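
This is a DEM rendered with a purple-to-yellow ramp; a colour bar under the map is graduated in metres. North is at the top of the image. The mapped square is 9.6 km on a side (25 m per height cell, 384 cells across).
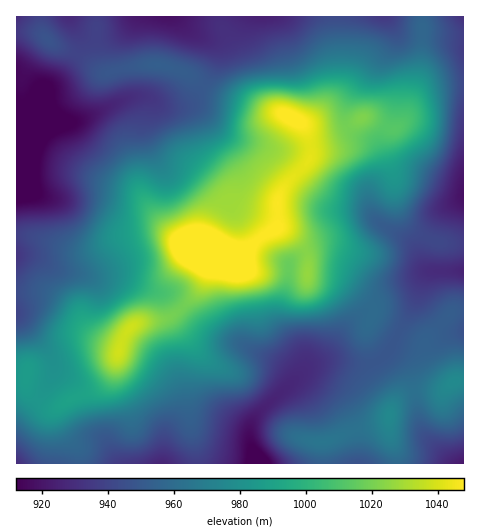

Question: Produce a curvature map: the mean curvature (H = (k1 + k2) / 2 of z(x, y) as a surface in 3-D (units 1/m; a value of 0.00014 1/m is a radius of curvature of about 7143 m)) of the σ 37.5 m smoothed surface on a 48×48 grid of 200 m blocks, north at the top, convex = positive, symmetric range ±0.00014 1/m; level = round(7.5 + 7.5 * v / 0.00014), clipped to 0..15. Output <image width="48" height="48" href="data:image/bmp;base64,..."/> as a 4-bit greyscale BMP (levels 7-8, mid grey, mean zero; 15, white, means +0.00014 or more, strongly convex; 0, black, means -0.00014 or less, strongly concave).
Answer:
<image width="48" height="48" href="data:image/bmp;base64,Qk32BAAAAAAAAHYAAAAoAAAAMAAAADAAAAABAAQAAAAAAIAEAAATCwAAEwsAABAAAAAAAAAAAAAAABEREQAiIiIAMzMzAERERABVVVUAZmZmAHd3dwCIiIgAmZmZAKqqqgC7u7sAzMzMAN3d3QDu7u4A////AFiYd5uWVFVTRomYm4EBNFZ2VERXq7qGZ2iYeKuWV5l0WKqXiVAou7zLl2Z73JdlZ3iHdndlasyEabuXhzF+//7dypiM6lM1iWiqhTMzWct0WbuXdyGf/8qaqpiL2TJYunrOyFMzRplkWKqGdzFr3JZXmYed6SOMyqq83Jh2VWdmZ5l1VlIleHZniHeu+TStuMp4vcy7l2Z3d4hkRnQSRmZ3h2eM6kW8l+pmiqmbynZ3d3hlaKhCNWZ3d2Zpyma8quplZmRJy4Zndnh4rex1RVZniHZXmXes3suGVUNb/ZZWZXib3/2WVmZniYdmeHZ6392WZUWf/7ZERXm83Ll2ZmZVZ3dmZ3ZXre6mVVeu/8YzRYu6h1RFZlVVVndmV4dVe6l2dnib/6UzV5qVMiRnZURWV5l1Z4h1aVRpqIma77dmeIhzEDepYyRnZ7yWVpqXZzNqyph43//KunZ2Mkm4QyNmVpunVoqYdzNXq6hEn//r3YV4ZEeFRVRWRGmqdWiaqVVEa+pBSu6nrbhnZDRTarmHVFabllZ6zIdla+tRJFZTSLuFVTREbP/JdlWLplV5zZmXeJdDQzVkIluVeqqnSP/6mHV5hlZ5rImoVUM1ZVaIUBeWn//9VO/YiXVWVVVmd3mWRERWZlaJhUm63//8Q8+1aIdmVEMzM2d2Z3d3dlQ1nM7/7blkAZ+1V5m7lkRVZlZniJmYd2MU3///2rlAAVy3aKztp1aauoiJmIm6mGRK///+l5yoiGioibu5dVisu8y6qHi8qGWN/97ZQlvu/qiZq5ZDNXiqqsy6qGebqFasqaqEITab3qd4qmEBWId4mZh3ZUWJl2i5Z5hTREV5u4Q1iDAEmnRFaGVDISV3d4u3Rqp2ZmaMyVMkdzA5y3MjVmQzMjV2aL2lJIu5h2ad2VVXmEJr7ZVEVWVnZniHet2DIlnMqGZ724d3dSJa3sl3ZWaJmauoi9x0MzWcuXZozcqFUxBIvLh2VFaJmaqXespkVlVpuohmi924iFI2mYZmQ1aJmYiGaKhmmYZXu5mFVq3rvclmdlaIUmaJqYd3d4Zou6h3mHiGRHvKm9uYl2i5UoZpmHeJmGVYq5mFVEZlRHqoZ4d624raUbZWdUV6uXVGiHdjNphlaKumRnZZ3rvrQcdFVCJHqodVVVVCSt2qzu7HR8yXnN3rQMhWdlQzaJl0RVQyR63///7JRu/Xet3aQLhnmYdTI2dkV2VFZ43//7mrdZ3Jec2pUchWeIqnMSM0aIdWms//+Va9t1aKmbyZcshURXrclkRFaJhmiruXUiarunRYqqyphKdDJIvd26mZmrqFVmUzISZ4ipU0ipu5hGVVV5u7vN3d3cyWREM0Q0Z2Z4ZDWJu5dUWLupiIiazdy5h1VVVWdVZ3dndkRXqXZGjP6od3ZWiphlRFZmZohmeJiImoU2l1Vavvx2eIZEZ3VERXh3d4hmiZmZqoVHqGeLvcdFiqhVZmVWeJmHd3ZWiId3d1Ray5mpm6U2rLhmZmZ4mrqIdmVWeHZmZEWN/ZiA=="/>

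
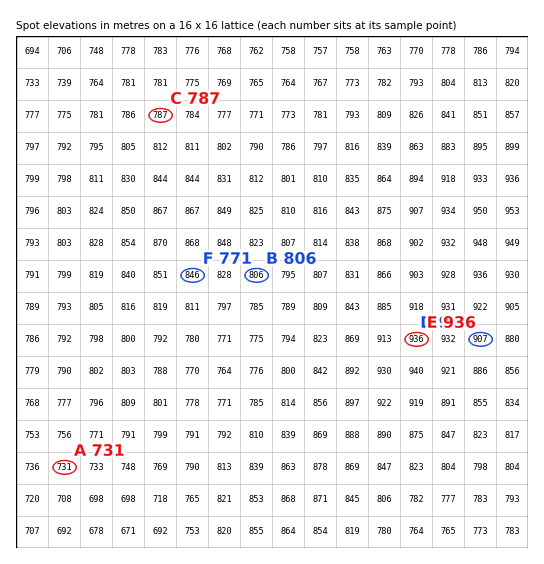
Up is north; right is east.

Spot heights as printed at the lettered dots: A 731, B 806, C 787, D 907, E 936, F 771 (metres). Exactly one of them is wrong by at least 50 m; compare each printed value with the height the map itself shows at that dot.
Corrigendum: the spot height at F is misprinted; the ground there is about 846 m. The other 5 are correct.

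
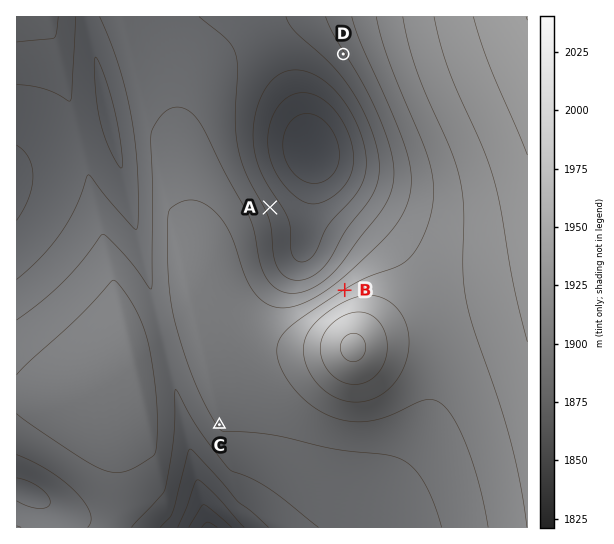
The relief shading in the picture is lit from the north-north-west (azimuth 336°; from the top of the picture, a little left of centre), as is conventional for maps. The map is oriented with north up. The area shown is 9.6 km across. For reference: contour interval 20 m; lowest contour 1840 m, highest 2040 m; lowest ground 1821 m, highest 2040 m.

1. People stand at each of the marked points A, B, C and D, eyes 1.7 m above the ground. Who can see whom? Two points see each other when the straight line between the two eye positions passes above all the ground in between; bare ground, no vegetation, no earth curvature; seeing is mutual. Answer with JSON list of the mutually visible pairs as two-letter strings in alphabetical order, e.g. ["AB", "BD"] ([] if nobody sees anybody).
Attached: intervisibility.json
["AB", "AD", "BD"]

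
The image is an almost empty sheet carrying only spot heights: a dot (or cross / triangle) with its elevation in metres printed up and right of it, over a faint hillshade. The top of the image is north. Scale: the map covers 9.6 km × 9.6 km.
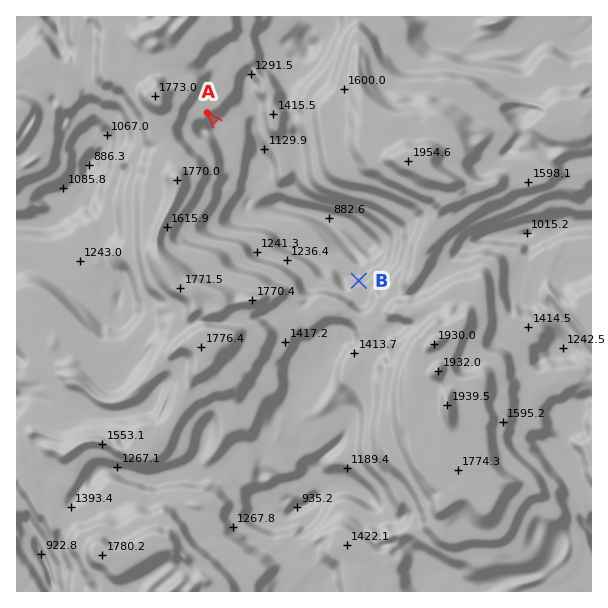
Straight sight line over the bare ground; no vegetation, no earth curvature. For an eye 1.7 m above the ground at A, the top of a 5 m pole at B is visible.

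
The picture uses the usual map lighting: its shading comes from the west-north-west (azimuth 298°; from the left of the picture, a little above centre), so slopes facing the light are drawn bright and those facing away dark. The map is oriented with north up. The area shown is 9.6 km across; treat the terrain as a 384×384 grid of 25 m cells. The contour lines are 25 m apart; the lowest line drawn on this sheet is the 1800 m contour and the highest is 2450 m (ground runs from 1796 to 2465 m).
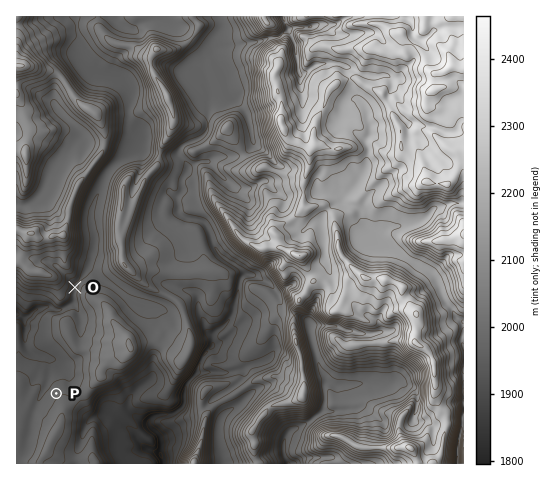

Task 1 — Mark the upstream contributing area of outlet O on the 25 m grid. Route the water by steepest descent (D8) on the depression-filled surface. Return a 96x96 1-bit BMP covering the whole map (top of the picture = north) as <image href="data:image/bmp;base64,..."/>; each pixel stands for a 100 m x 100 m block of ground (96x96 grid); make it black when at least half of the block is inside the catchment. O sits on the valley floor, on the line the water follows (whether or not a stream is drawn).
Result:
<image width="96" height="96" href="data:image/bmp;base64,Qk2+BAAAAAAAAD4AAAAoAAAAYAAAAGAAAAABAAEAAAAAAIAEAAATCwAAEwsAAAIAAAAAAAAA////AAAAAAAAAAAAAAAAAAAAAAAAAAAAAAAAAAAAAAAAAAAAAAAAAAAAAAAAAAAAAAAAAAAAAAAAAAAAAAAAAAAAAAAAAAAAAAAAAAAAAAAAAAAAAAAAAAAAAAAAAAAAAAAAAAAAAAAAAAAAAAAAAAAAAAAAAAAAAAAAAAAAAAAAAAAAAAAAAAAAAAAAAAAAAAAAAAAAAAAAAAAAAAAAAAAAAAAAAAAAAAAAAAAAAAAAAAAAAAAAAAAAAAAAAAAAAAAAAAAAAAAAAAAAAAAAAAAAAAAAAAAAAAAAAAAAAAAAAAAAAAAAAAAAAAAAAAAAAAAAAAAAAAAAAAAAAAAAAAAAAAAAAAAAAAAAAAAAAAAAAAAAEAAAAAAAAAAAAAAAOAAAAAAAAAAAAAAAeAAAAAAAAAAAAAAB+AAAAAAAAAAAAAD//AAAAAAAAAAAAAH/+AAAAAAAAAAAAAP/+AAAAAAAAAAAAAP/+AAAAAAAAAAAAAf/+AAAAAAAAAAAAA//8AAAAAAAAAAAAA//8AAAAAAAAAAAAB//8AAAAAAAAAAAAD//4AAAAAAAAAAAAP//wAAAAAAAAAAAAf//AAAAAAAAAAAAAf/4AAAAAAAAAAAAP//wAAAAAAAAAAAAf//gAAAAAAAAAAAB///AAAAAAAAAAAAf//8AAAAAAAAAAAA///4AAAAAAAAAAAB///4AAAAAAAAAAAB///4AAAAAAAAAAAA///4AAAAAAAAAAAA///4AAAAAAAAAAAA///4AAAAAAAAAAAA///wAAAAAAAAAAAAAP/wAAAAAAAAAAAAAH/wAAAAAAAAAAAAAH/wAAAAAAAAAAAAAH/wAAAAAAAAAAAAAH/8AAAAAAAAAAAAAH/+AAAAAAAAAAAAAD/+AAAAAAAAAAAAAD//AAAAAAAAAAAAAD//AAAAAAAAAAAAAB//gAAAAAAAAAAAAB//gAAAAAAAAAAAAA//gAAAAAAAAAAAAAf/wAAAAAAAAAAAAAf/4AAAAAAAAAAAAAP/8AAAAAAAAAAAAAH/8AAAAAAAAAAAAAD/+AAAAAAAAAAAAAD/+AAAAAAAAAAAAAB/+AAAAAAAAAAAAAB//AAAAAAAAAAAAAB//AAAAAAAAAAAAAB//gAAAAAAAAAAAAB//gAAAAAAAAAAAAD//wAAAAAAAAAAAAD//wAAAAAAAAAAAAH//wAAAAAAAAAAAAP//wAAAAAAAAAAAAf//gAAAAAAAAAAAA///gAAAAAAAAAAAB///gAAAAAAAAAAAD///AAAAAAAAAAAAH///AAAAAAAAAAAAH//+AAAAAAAAAAAAP//8AAAAAAAAAAAAf//8AAAAAAAAAAAH///4AAAAAAAAAAB////4AAAAAAAAAAD////4AAAAAAAAAAB////wAAAAAAAAAAA////AAAAAAAAAAAAf//+AAAAAAAAAAAAP//gAAAAAAAAAAAAD/+AAAAAAAAAAAAAA/+AAAAAAAAAAAAAAH8AAAAAAAAAAAAAAAAAAAAAAAAAAAAAAAAAAAAAAAAAAAAA="/>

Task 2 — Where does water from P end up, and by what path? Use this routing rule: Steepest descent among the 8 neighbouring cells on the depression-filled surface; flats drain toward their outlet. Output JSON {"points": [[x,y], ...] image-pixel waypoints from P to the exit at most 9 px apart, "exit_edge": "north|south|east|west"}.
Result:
{"points": [[56, 393], [47, 384], [48, 375], [48, 365], [45, 357], [35, 355], [26, 347], [25, 337], [26, 328], [24, 319], [17, 314]], "exit_edge": "west"}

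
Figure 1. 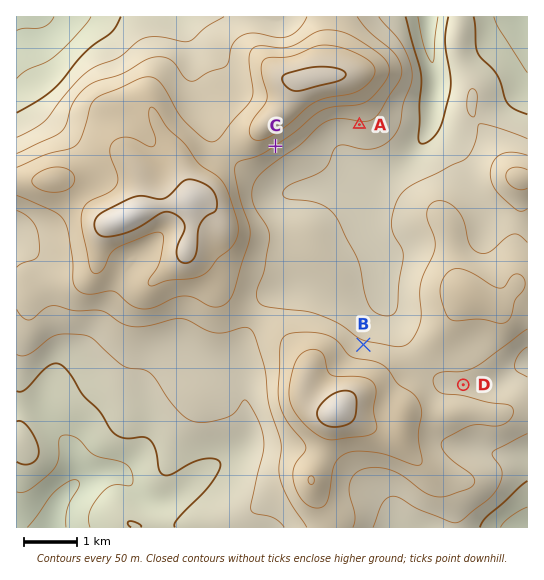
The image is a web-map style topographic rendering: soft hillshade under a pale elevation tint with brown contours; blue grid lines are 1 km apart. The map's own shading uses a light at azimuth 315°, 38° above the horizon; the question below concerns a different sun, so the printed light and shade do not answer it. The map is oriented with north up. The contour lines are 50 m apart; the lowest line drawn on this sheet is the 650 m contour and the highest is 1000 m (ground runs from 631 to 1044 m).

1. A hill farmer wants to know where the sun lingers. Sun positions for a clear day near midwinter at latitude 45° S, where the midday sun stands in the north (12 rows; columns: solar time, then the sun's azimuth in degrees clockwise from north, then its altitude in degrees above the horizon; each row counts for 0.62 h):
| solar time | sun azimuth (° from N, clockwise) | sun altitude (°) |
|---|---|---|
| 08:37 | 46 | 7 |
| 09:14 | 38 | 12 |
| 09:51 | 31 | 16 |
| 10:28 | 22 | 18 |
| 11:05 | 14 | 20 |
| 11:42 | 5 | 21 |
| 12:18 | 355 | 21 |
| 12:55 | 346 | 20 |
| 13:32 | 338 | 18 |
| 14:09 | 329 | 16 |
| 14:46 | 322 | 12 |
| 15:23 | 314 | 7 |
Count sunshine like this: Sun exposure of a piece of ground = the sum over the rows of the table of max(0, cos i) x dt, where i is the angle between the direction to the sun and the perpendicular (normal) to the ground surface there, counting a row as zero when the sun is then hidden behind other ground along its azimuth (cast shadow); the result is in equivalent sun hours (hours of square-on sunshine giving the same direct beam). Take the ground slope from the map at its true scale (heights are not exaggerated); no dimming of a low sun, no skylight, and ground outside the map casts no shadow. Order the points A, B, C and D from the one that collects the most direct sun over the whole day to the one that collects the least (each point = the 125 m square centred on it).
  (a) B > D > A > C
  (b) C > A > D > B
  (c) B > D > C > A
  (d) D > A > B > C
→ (a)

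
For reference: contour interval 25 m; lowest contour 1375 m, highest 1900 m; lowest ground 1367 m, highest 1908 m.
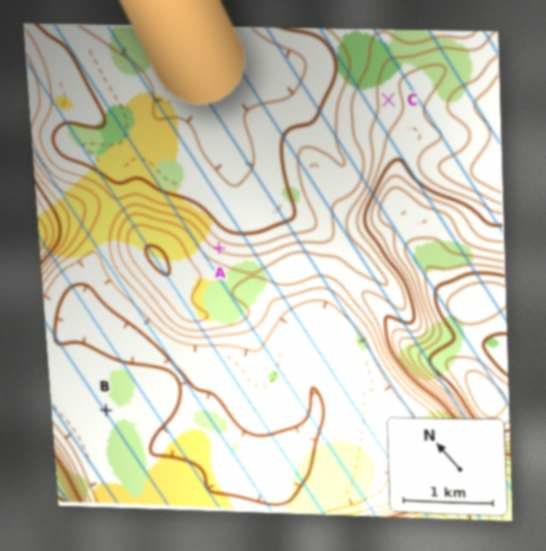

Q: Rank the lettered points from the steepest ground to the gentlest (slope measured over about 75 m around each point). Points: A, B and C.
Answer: A C B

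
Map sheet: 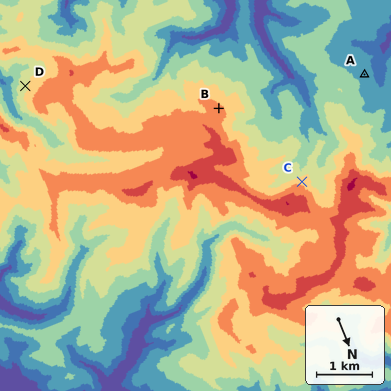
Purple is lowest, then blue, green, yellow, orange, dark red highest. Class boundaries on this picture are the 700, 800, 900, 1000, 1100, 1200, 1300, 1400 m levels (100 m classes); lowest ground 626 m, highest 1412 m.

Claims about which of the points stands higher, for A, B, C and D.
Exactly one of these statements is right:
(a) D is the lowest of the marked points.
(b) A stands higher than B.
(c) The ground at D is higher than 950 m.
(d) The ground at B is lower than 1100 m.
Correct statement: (c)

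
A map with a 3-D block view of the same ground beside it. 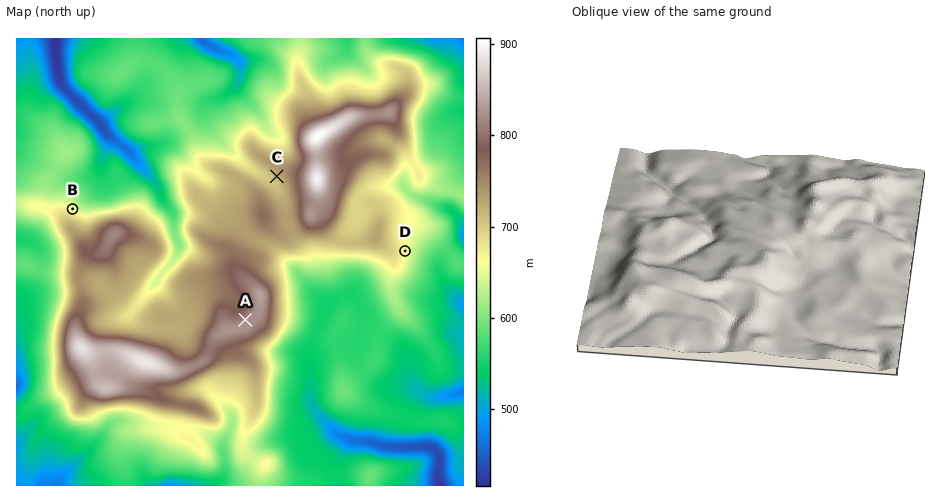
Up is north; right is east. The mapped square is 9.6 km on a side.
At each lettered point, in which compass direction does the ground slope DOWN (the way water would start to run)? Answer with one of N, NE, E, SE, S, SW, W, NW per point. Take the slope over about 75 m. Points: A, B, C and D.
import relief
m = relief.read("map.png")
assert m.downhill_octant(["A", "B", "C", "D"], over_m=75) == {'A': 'NW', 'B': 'NE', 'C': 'SW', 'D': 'E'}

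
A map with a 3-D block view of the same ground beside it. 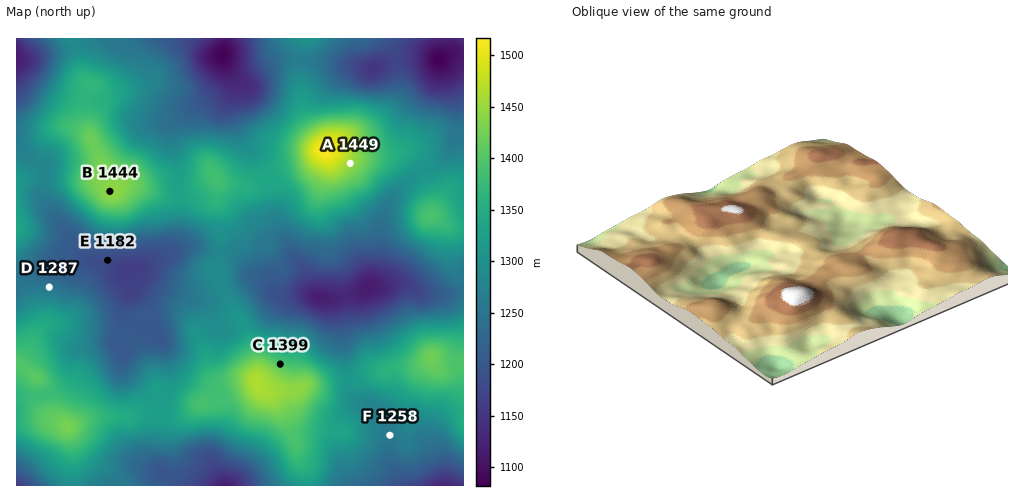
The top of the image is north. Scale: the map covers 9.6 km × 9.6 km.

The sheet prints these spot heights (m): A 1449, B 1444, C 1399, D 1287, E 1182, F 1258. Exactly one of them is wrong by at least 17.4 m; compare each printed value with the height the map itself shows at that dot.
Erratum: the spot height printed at D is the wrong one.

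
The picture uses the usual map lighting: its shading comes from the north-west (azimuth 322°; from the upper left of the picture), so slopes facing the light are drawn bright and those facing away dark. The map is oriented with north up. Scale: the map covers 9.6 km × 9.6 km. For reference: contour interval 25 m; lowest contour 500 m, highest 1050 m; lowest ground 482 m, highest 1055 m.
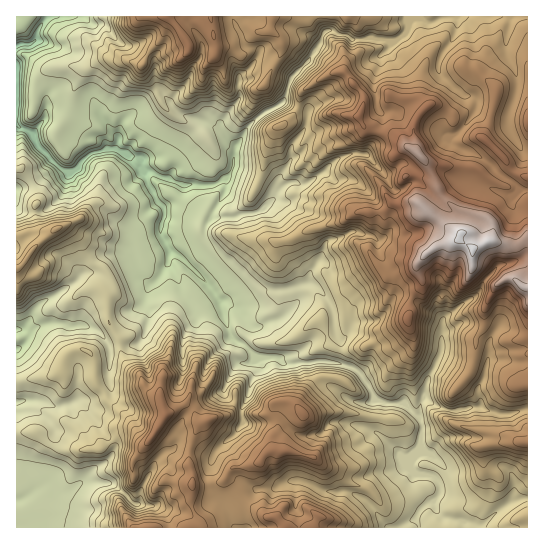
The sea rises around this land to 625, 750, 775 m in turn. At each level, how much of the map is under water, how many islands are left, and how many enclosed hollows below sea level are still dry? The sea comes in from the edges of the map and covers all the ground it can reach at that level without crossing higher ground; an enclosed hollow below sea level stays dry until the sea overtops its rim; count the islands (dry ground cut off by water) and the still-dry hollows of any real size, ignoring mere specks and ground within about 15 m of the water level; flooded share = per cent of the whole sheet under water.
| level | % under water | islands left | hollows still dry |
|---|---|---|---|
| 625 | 16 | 0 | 0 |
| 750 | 49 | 0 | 0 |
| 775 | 54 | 0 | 0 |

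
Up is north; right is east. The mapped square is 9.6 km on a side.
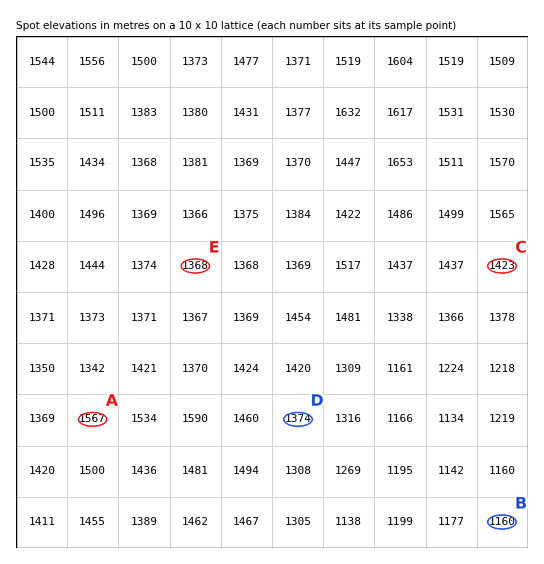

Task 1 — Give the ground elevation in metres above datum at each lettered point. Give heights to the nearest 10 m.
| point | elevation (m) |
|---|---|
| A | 1570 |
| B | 1160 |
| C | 1420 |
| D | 1370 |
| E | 1370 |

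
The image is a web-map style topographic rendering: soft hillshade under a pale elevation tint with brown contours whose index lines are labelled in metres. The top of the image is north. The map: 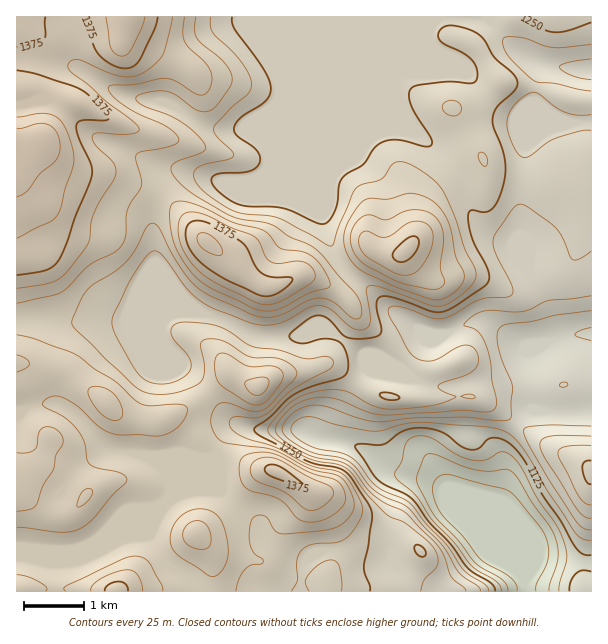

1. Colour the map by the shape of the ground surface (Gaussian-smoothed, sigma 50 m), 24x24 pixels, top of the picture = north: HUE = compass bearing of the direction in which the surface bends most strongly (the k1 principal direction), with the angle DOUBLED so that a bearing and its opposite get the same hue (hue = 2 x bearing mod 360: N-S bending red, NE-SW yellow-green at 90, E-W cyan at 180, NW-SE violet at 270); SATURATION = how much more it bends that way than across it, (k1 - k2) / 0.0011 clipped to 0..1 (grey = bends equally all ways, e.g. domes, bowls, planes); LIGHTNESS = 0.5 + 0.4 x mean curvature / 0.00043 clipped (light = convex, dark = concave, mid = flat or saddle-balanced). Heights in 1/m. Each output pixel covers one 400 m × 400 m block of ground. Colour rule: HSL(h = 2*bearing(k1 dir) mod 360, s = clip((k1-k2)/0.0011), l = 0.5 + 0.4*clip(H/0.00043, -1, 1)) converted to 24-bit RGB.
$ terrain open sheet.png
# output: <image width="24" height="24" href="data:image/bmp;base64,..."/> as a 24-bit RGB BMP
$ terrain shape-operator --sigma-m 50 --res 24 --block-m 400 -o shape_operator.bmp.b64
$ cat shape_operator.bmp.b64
<image width="24" height="24" href="data:image/bmp;base64,Qk32BgAAAAAAADYAAAAoAAAAGAAAABgAAAABABgAAAAAAMAGAAATCwAAEwsAAAAAAAAAAAAAr4jMX1G9SoLLkK/a5cHWg2aqelaQh2Feq69vWlhzlZd3XnyJf4GZoqSNaXmQem6Wp2ZmTapcqf3rw7D7zADaMU2PdnKwycKje2xMe3ZXZ3lTPW01jqBArEt/lj15k6twjrySU2CPnoKCfXVYWHVJpY5eeoZtWVR1sYfI0vnqKTOtKgkUfmdlXGd5ZTBD2rAxfnxPo3lde6hXRX1bd39vVXZvXWa53OTfjHyla1h8hmZ9uEZripFRaK9PUpZqTXelzf7ZuzJRMQIff3R9f39/ZjJgYThH38yUgaKtZIilxJWzaHujSm9YcoFlOoVaqbdIoURlh0lVWEY+mGFQtMuvos27iuH1bajn5MqOLAcjfmt2f399d1NobyVpdJuQ19utlIaMaHyCZKKPwpjKgXfAgZawbWyEfX9xZlR5xFekkIDGzf77zd7+2eryMiGHMBYNgjoTWjFSclRAf3Q+PjhqeUmJg7CLvdSsnHCcmn93YJdjU25KgmZFfFtHen5rgX9xVW6Re93q0Pv7oO/1ThA3zUgAOQAVmIRMjmWAdjBqqmtogcCaMBxMZ7aSotjLrNbTe1WOrMO4lWKqfCtKgKhUam6qX59saqWDSbZyWHoKND4ALxgEKhQJYz8Yf1c7paMwLCMURGMtcsBRgjcyKo2zke/afcKtcZxmSYVCjX4+ZSNEmM6ujcrSa4PIx6nYsHayfDJJryUy5+ODECMeMVAvgFtcr2eU3pHfkJHpi7TqW2/SpOHjWtHKYGpBdnI2anA2jH6WZWCIa7a+ota9d5CiOGdecGw6wkiLxkewrtTl89jtnmbrQ2/IRsW5dd3lZaPfxknHsElhQrFDpLh3Z1eWbWOmmJCnh4SgiZOthZe2h6+mgI1ggEdMeFlrb3heUjZbvufFVrDAx5O/sHTbvY7gq7/WQDlqg3NiaMC5jXDU4cDkgLylT1V4WGZ1kIl+kYaTko9xgHVmjntehHJne1h3f39/c1GlhNPQjsduVywkWlgTVFQfc4BNmhoklacob9qrbT5+Qlgnlrg8uWFaWzlGZnNJYHtJeYBSeHlBdXFIfpJhgXVnYXN7f3+AX49nemI8VygUbiYdxMBJQoMvIi4XwLI50vXbTxkxKwgIycYcH2cUa1MwlllkcaeVhYBffIBZhoBpdZphVoZZe4BrVIZye39/fFZzfh80o15oltna2t3x1avkRpPcmvbinQ07YhI7f9XM2+nvsKHZOZTGhrvIjmatln6liIWijI6wp6O0cGyTZIBzgptlQW1nURNLtsOVo9nMk9K2RYeTvaHQtsPeTgdFvihmsc/gmc2sT6Ryj7i7a2y0bU+Ad2eDlYWUkoWVho1tmYlyhHiid3Wpr5+rNy10PTSn3e7hqd3goZrMYHCrUqNvmjtqYg2W2/DjW3HF5MjTj7WyVZOHckZTWVVueWx6hoZ2kIp/kn+JjqCFdIluXnhwmHxzSjh5NtXKzPDUdre9gz2NwlBxh0NIYzY/LGR+3dalSFp2sr6OyaWieDF7oFVTVHd9cGx8eIp4jI59gpCBlpWAlHyHanKBaYN+Y32gVsuDeq83RRYUYkovd3FCf3Fmfn9/NXN9pcJ9gl51k6NdrXRUeDR5urCQUWaPdHqQgYeLi42Cknl+mZZ0c56WgIKudH2keopeiHg/a0MlaWg2TqhNaoaGf39/f3+AVIp0foJSmYlwjKGEjF1+iluLtLyVU3GiaWiVjICOj4iFjXOfrsSpZamraDA6eUU0n2hZfpm+nbbYgq3Vh128fmSGf39/f39/f39/Xn92eKRph2NadUtXd5V0p7+ZZEeNW3t5fIGTk4+ZZGm6y5GPeBs+Vq7Tsd/wiaTZtFq6ijAmgYE3PV9AfH98f4B/f39/f39/f4B/fYBzfFZylYh4eqV2nqhiVTZvf4B/fXpWfIA/X4xBqj9TyebtRs7UQyENNiwQUioiu796iIapbIugTJSTf3+Af4B/f39/f39/fn2AYHaglqu4oZu0tlGQt6BLPXaGepzWobHgonBmb6RKc0YiYA4dvaFmX6K1WY63stfGg4aziZmzbkuMf3+Af4B/f4B/f39/fn+Aa4dqb39Ud2NKWK9ZwuDiMje0j5g3XlYqhIFflIZqZkqHhni22NzGXIKTWbiVbKWGk3WIgk9xfmV6f3+AgH+Af4CAf4B/f39/f39/hWt3nlahhdWRaSsnXyssk4JUhIRdgJSLd3GGZ1uGbHqKzb2afouhdZ9wTGpOam9SdFVvf39/f39/f39/f39/f39/f39/f39/Y5mYZ79XiTxNs02ffYiwnaOxgYOt"/>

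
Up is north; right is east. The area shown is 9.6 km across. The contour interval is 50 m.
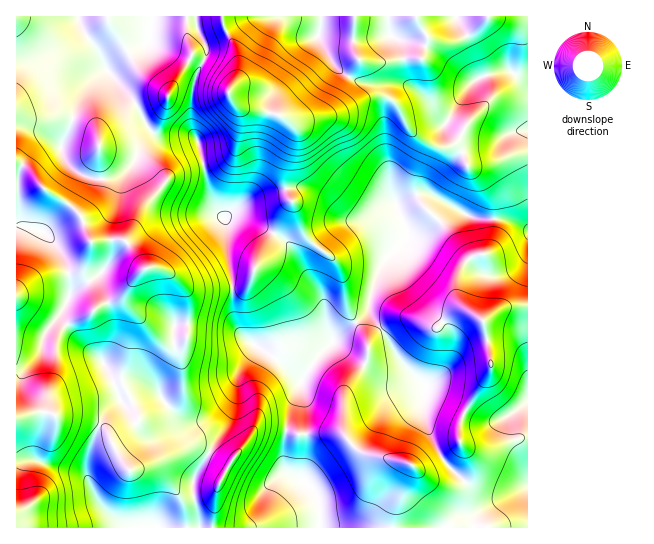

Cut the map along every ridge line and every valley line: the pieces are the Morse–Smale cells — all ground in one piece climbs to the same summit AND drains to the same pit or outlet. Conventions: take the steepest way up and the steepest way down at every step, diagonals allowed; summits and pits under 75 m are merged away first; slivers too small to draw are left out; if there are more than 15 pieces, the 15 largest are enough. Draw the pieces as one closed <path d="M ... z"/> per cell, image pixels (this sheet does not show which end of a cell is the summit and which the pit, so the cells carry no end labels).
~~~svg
<path d="M527 16l-331 1 1 13 10 17 0 7-10 17-5 19-1 35 9 22 12 52 13 20 2 6 0 24 5 28 0 26 3 18 5 12 16 13-1 5-16 23-2 24-4 16-40 65 0 18 8 31 118 0 1-18-4-16-13-14-16-8-3-6 0-27 3-13 14-45 11-18 19-20 3 0 37 25 22 3 14-4-38-54 2-18 10-28 4-6 19-18 3-10 11 0 5-2 26-26 22 12 38 3 19 9z"/><path d="M78 16l-62 1 0 510 183 1-6-31 0-18 40-65 4-16 2-24 16-23 1-5-16-13-5-12-3-18 0-26-5-28 0-24-2-6-13-20-15-60-4-3-28 3-14-8-18-30-26-31-11-23-13-17z"/><path d="M451 205l-2 0-26 26-5 2-11 0-3 10-19 18-6 12-8 22-2 18 20 28 12 21 24 23-1 33 7 19 12 22 32 34 10 6 13 0 30-13 0-256-19-10-38-3z"/><path d="M334 343l-3 0-14 14-14 21-19 61 0 27 3 6 16 8 13 14 4 16 1 18 153 0 2-10 3-5 29-16-23 2-6-3-36-37-12-22-7-19 1-33-14-13-5-4-13 3-22-3z"/><path d="M195 16l-42 0-4 25-27 15-14 11 0 4 31 38 8 17 12 11 11 2 11-3 15 1-5-12 1-35 5-19 8-13 2-11-10-17z"/><path d="M151 16l-72 0 0 3 4 11 17 24 7 17 1-4 10-8 31-18z"/><path d="M527 487l-32 16-16 10-3 5-1 9 52 1z"/>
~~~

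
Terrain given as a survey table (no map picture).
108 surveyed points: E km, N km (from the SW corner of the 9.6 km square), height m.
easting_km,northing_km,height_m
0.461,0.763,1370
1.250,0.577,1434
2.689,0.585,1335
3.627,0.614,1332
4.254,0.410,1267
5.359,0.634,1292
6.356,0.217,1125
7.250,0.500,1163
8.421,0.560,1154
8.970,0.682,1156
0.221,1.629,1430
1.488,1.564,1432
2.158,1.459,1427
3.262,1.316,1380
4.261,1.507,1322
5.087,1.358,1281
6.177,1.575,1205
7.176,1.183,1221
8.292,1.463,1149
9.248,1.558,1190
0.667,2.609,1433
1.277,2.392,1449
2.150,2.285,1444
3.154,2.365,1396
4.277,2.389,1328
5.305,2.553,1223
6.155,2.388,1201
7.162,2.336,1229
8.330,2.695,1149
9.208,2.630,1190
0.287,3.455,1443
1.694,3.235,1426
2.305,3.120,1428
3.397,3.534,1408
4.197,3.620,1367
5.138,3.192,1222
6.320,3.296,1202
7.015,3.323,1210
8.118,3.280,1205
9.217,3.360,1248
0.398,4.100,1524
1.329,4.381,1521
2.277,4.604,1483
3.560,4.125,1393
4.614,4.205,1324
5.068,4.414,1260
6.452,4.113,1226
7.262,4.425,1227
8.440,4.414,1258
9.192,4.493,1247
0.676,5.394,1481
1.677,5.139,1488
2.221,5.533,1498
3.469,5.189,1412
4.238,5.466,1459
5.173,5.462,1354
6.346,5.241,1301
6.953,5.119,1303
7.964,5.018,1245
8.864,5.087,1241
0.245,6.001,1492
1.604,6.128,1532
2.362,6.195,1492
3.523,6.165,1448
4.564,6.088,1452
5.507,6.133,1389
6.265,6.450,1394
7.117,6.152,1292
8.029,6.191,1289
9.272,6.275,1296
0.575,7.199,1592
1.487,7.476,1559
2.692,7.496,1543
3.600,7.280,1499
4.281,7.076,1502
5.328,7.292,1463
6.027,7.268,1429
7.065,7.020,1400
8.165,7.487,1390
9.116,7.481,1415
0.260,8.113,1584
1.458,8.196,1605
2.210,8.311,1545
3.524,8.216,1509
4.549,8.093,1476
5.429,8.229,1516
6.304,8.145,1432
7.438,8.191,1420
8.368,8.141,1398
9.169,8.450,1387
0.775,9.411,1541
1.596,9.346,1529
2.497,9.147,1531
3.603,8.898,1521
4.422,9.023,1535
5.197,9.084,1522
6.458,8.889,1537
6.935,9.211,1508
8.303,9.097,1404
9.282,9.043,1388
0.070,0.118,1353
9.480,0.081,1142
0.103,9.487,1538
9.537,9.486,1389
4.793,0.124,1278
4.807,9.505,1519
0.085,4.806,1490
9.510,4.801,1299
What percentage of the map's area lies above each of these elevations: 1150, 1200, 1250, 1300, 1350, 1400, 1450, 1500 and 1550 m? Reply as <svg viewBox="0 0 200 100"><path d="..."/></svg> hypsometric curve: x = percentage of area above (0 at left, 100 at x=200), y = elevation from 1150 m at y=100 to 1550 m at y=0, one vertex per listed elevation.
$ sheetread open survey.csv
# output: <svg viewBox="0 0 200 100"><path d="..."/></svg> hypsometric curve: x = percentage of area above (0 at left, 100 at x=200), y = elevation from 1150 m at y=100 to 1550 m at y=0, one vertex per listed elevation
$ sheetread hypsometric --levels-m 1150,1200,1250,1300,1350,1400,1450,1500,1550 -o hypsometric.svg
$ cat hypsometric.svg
<svg viewBox="0 0 200 100"><path d="M193 100l-11-12-27-13-17-13-14-12-23-12-34-13-26-13-29-12"/></svg>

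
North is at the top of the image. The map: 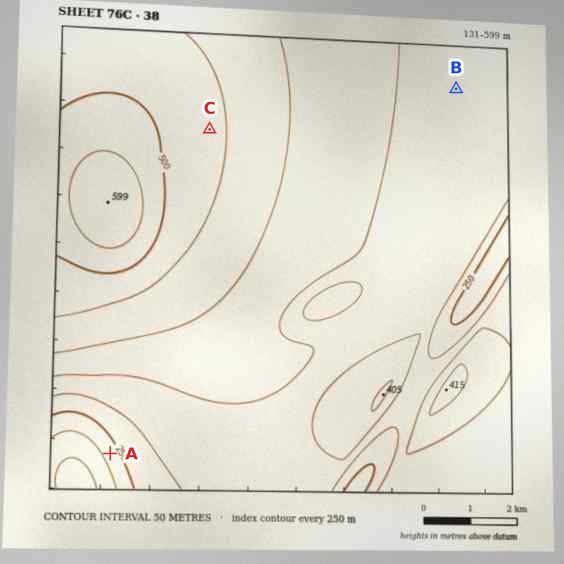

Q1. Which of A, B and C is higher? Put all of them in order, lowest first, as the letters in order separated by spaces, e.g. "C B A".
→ A B C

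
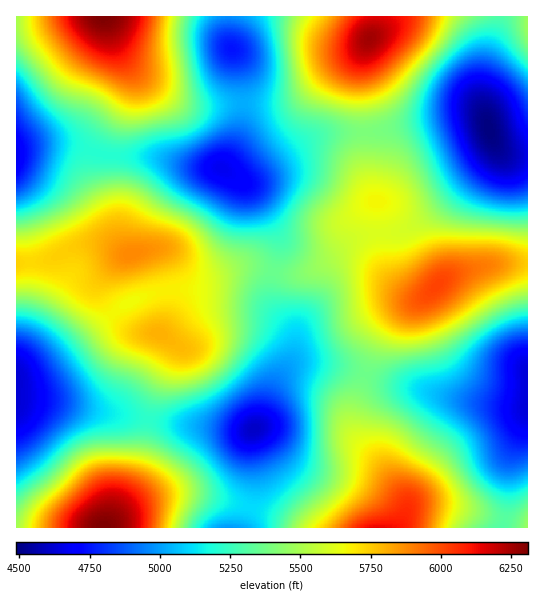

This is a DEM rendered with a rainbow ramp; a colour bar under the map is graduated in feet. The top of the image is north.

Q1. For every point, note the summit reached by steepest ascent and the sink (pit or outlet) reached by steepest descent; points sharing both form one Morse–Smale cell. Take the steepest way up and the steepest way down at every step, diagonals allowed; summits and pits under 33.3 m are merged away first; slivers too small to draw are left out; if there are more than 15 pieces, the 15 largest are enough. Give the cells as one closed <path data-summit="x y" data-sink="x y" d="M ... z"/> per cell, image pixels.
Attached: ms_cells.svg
<path data-summit="438 285" data-sink="489 129" d="M474 115l-21 1-68 15-21 2 1 38 6 22 6 9 2 32 4 27 6 14 14 14 12 7 12-1 19-18 17-6 31-7 34-2 0-105-19-2-8-4-9-12-7-20z"/><path data-summit="378 527" data-sink="527 403" d="M367 375l-4 4-8 23-3 23 8 17 20 21 25 38 0 13-8 13 105 1 6-25 1-44 19-46 0-6-26 0-48-8-36-11-29-5z"/><path data-summit="378 527" data-sink="254 429" d="M311 363l-16 1-14 11-9 16-12 32-8 8-1 20 2 15 0 29-4 12 21 6 32 15 95 0 8-14 0-13-25-38-20-21-8-17 3-23 10-27-26-8z"/><path data-summit="438 285" data-sink="527 403" d="M527 263l-41 2-40 12-21 20-19 11-18 17-15 25-8 24 24 9 29 5 36 11 48 8 25 0z"/><path data-summit="131 254" data-sink="222 169" d="M95 152l-3 3 1 26 16 33 6 20 12 19 30-5 9 1 7 4 20 22 6 2 15-1 32-9 27 4 6-18 0-15-18-35-15-19-24-16-31-1-33-10-47-1z"/><path data-summit="158 333" data-sink="254 429" d="M219 289l-51 1-1 24-4 13-4 6 15 10 2 6-21 45-6 26 85 11 16 0 10-8 11-29 21-36 1-21-4-8-28-28-18-8z"/><path data-summit="103 527" data-sink="18 378" d="M22 399l-6 3 0 125 87 1 10-11 24-42 7-24 4-32-43-6-47-10z"/><path data-summit="438 285" data-sink="222 169" d="M363 132l-22 0-23 4-19 9-45 32-14 4 13 10 23 39 3 8 0 15-5 19 15 3 14-2 40-20 12 0 15 8 29 28 15 7-11-7-14-14-6-14-4-27-2-32-6-9-6-22z"/><path data-summit="370 38" data-sink="489 129" d="M498 16l-121 0-2 14-10 16-5 23 4 62 21 0 77-16 17 1 7 5-3-16 0-26 5-25 11-32z"/><path data-summit="103 17" data-sink="17 155" d="M103 16l-32 0-28 5-27 2 1 126 16-4 34 0 26 7 2-2 6-16 19-27 9-21 0-12-2-8z"/><path data-summit="438 285" data-sink="254 429" d="M355 253l-12 0-40 20-14 2-16-2-1 28 7 13 10 12 6 13-2 15-8 18 10-8 16-1 28 4 26 8 8-25 15-25 13-13 22-14-8-1-12-5-33-31z"/><path data-summit="158 333" data-sink="18 378" d="M113 313l-48 40-22 14-24 9-2 2 0 21 41 4 47 10 42 6 8-25 21-48-17-13-21-1-9-4z"/><path data-summit="370 38" data-sink="231 49" d="M375 16l-146 0-1 19 12 35 3 32 8 2 30 0 18-7 27-24 29-18 12-12 8-13z"/><path data-summit="131 254" data-sink="17 155" d="M67 145l-34 0-17 5 1 113 32-3 17-9 16-6 23 0 17 8 5 0-12-19-6-20-16-33 0-28z"/><path data-summit="131 254" data-sink="18 378" d="M105 245l-23 0-16 6-17 9-33 3 1 114 18-6 30-18 48-40-12-19 0-11 8-13 18-16z"/>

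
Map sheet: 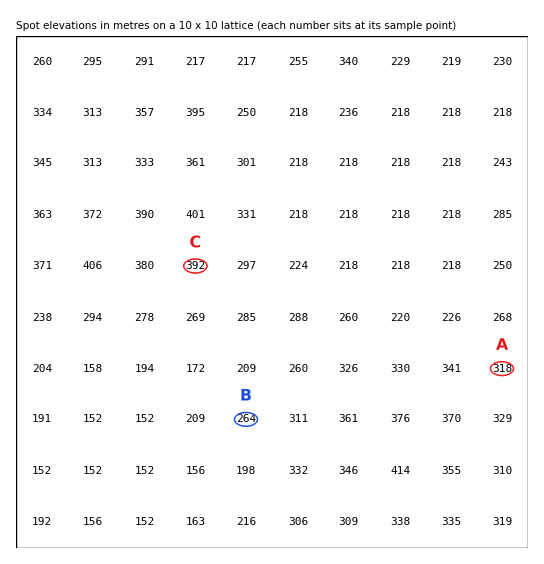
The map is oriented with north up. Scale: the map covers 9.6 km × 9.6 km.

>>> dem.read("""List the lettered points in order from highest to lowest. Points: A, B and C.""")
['C', 'A', 'B']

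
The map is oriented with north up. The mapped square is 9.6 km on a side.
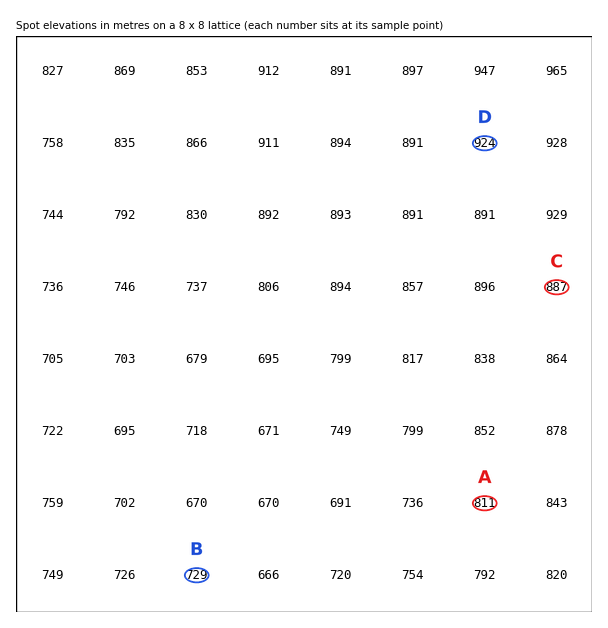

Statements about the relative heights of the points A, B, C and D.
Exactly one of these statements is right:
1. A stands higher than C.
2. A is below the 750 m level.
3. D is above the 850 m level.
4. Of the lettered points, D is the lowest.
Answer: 3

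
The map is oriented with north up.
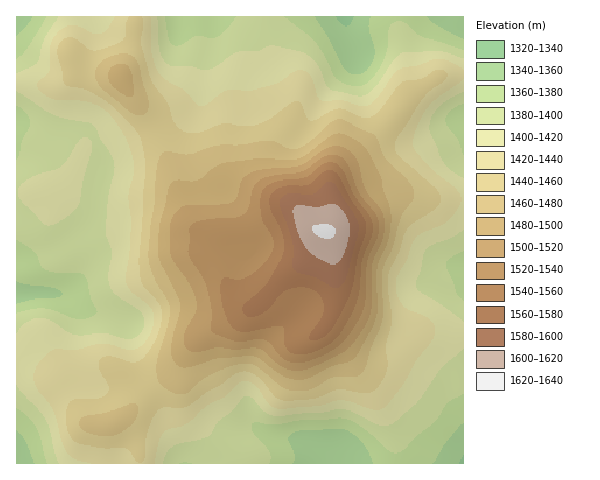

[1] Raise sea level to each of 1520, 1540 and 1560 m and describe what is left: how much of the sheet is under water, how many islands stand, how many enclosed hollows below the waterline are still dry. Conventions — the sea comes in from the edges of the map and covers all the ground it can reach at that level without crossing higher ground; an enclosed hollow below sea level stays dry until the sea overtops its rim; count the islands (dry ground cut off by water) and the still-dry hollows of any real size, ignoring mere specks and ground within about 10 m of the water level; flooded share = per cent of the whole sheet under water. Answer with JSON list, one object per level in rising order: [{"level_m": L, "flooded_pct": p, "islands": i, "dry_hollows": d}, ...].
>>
[{"level_m": 1520, "flooded_pct": 87, "islands": 1, "dry_hollows": 0}, {"level_m": 1540, "flooded_pct": 91, "islands": 1, "dry_hollows": 0}, {"level_m": 1560, "flooded_pct": 95, "islands": 1, "dry_hollows": 0}]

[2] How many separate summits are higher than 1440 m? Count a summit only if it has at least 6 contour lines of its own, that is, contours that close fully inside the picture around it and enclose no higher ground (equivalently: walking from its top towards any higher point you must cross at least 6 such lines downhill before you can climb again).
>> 1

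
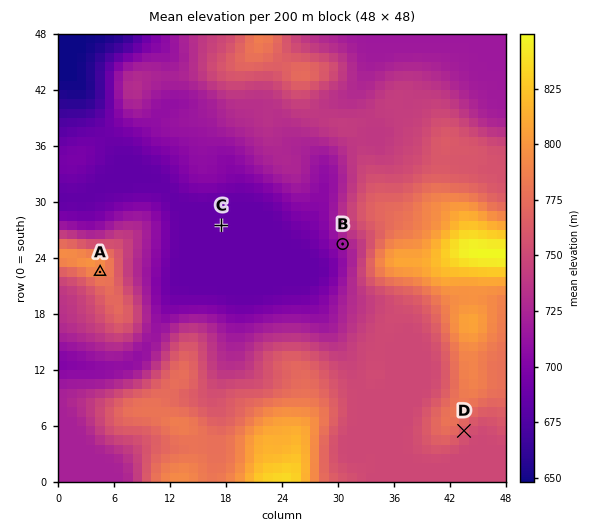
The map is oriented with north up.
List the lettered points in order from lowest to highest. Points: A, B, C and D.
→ C B D A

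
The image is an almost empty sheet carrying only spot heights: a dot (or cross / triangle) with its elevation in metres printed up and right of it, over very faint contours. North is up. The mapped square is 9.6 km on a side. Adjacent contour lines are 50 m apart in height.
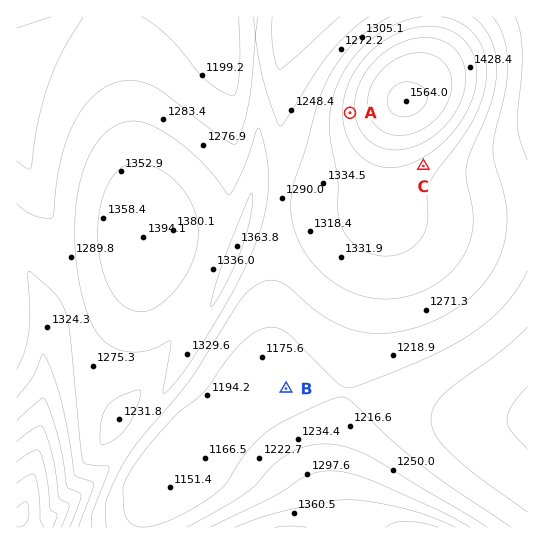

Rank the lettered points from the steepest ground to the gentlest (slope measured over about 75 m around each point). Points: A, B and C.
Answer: A C B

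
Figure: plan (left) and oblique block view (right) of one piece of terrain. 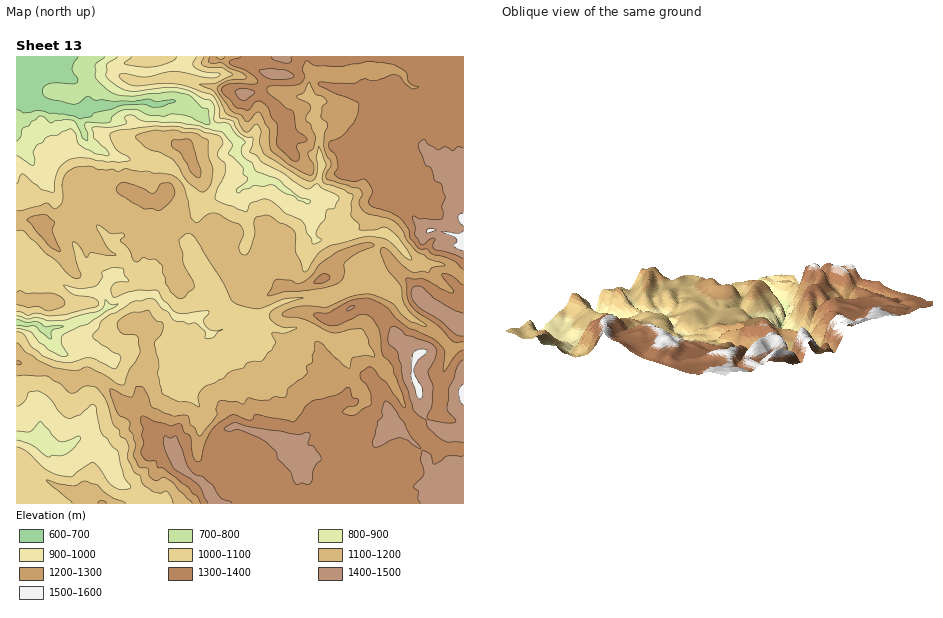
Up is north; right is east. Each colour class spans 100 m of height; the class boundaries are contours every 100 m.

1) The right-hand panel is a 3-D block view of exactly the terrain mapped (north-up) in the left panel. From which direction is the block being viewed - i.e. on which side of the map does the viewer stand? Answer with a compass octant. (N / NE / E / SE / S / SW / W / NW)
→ SE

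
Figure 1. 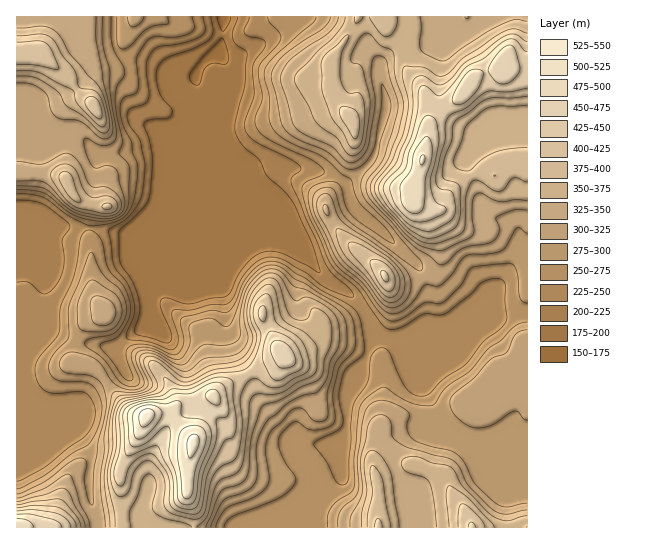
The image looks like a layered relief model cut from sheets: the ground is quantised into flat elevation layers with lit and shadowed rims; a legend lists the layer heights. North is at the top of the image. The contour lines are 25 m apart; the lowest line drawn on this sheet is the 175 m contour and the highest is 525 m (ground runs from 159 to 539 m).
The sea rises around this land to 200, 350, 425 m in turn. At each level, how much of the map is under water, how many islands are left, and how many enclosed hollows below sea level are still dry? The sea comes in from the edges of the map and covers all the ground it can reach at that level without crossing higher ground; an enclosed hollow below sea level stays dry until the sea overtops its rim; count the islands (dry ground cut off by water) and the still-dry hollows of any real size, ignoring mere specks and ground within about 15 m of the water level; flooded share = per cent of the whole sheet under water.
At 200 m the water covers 12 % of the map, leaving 0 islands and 0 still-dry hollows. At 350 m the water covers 71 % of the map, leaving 2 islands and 0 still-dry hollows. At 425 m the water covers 92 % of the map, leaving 2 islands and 0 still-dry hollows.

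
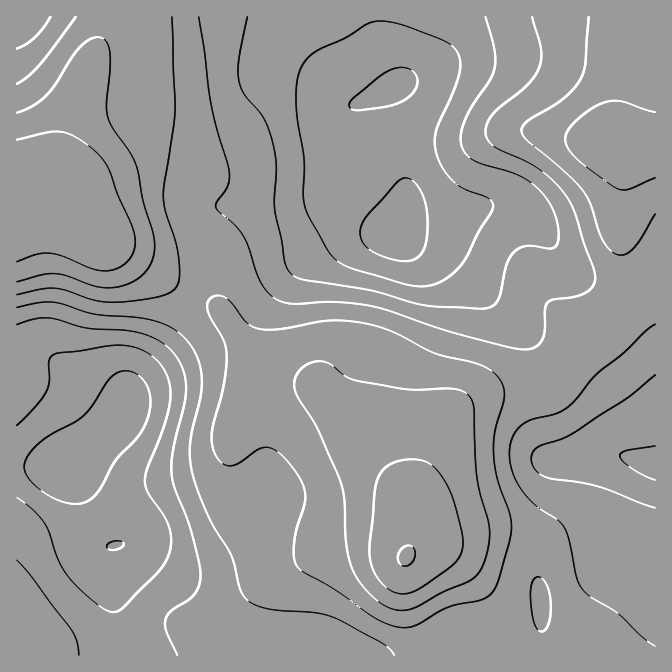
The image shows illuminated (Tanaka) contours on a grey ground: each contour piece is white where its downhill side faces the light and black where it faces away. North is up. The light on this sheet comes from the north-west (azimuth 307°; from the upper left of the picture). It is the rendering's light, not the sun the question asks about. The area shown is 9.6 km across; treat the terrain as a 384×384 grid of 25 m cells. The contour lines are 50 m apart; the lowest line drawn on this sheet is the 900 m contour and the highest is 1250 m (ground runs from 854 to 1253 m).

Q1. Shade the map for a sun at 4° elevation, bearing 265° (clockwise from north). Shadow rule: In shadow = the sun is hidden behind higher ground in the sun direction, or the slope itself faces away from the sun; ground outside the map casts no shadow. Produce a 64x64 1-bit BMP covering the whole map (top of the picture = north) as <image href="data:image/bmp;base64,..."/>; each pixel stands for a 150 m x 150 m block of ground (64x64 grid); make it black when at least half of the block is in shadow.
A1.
<image width="64" height="64" href="data:image/bmp;base64,Qk0+AgAAAAAAAD4AAAAoAAAAQAAAAEAAAAABAAEAAAAAAAACAAATCwAAEwsAAAIAAAAAAAAA////AAAAAAADwAAAAAAAAAPAAAAAAAAAA8AAAAAAAAADgAAAAOAAAAeAAAAA8AAAD4AAAAD44AAfwAAAAP3wAD/AAAAA//wAP8AAAAD//wB/wAAAAH//4H/AAAAAP//4f4AAAAA///x/AAAAAD///P4AAAAAP//+/gAAAAA////+AAAAAD////wAAAAAP////AAAAAAf///8AAAAAB////gAAAAAD///+AAAAAAP///wAAAAAA///2AAAAAAD///AAAAAAAH//4AAAAAAAf//AAAAAAAB/zwAYAAAAAD+GAAAAAAAAPwAAAAAAAAAeAAAAAAAAAAAAAAAAAAAAAABgAAAAAAAAAGAAAAAAPgAAAAAAAAB+AAAAAAAAAP4AAAAAAB4A/AAAAAAAP4D4AAAAAOA/4PAAAAAB/j//wAAAMAP////gAAAwA////+AAADAD////8AAAcAP////4AAAwB/////gAADAH////+AAAMAf////4AAAQB/////gAAAAH////8AAAAA/////gAAAAH////4AAAAAf////gAAAAB////+AAAAAH////wAAAAAfx//+AAAAAA+H//4AAAAAD4///gAAAAAPj//+AAAAAA+P//wAAAAAB4//+AAAAAAHj//wAAAAAAcP/8AAAAAAAB//AAAAAAAAH/4AAAAAAAA//AAAAAAA=="/>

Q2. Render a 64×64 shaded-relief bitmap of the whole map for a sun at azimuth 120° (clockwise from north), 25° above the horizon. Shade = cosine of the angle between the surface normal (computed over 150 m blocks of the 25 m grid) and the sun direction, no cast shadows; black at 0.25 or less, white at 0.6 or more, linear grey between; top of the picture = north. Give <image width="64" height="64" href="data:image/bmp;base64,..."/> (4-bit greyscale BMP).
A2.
<image width="64" height="64" href="data:image/bmp;base64,Qk12CAAAAAAAAHYAAAAoAAAAQAAAAEAAAAABAAQAAAAAAAAIAAATCwAAEwsAABAAAAAAAAAAAAAAABEREQAiIiIAMzMzAERERABVVVUAZmZmAHd3dwCIiIgAmZmZAKqqqgC7u7sAzMzMAN3d3QDu7u4A////AHd4iaqph2ZmZmZ3iJmYiIiIh3Znd3ZmeIiIdmZmZneIiIiJmqmHZmZmZ3eImZmYiHd3d4iZh2Z3iIh2ZmZneIiIiImZmHZVZmZmd4iZmZmId3eImruod3iJiHdmZneIiIiIiJmHZVVWZmZniJmZmZiHd4ms3cqYiJmYd2Znd4iIiIiJmIdURFVmVWZ4iZmZmHdmeb3u3Kqaqph3d3d3iIiIiZmIdlRERVVVVmeImZmIdmZore7ty7u6mHd3d3eIiIiZmYh2VDNEVVVVZneIiId2VWes7u3MzMuod3eIh3d3iJmZiHZUMzRVVEVWZ3iId2VEV5ve3d3d3KmHeIiId3eJmamIdlRDNEVVRVVmd3d2VDNGiszczd7cuYeIiIh3d4maqph3ZUMzNEVVVVZmd2ZDMjV5q7zM3u25iIiZiHd3maqqmId2VDMzRVZmZmZmZUMiNGiaq7zd7bqIiJmIh3eZqqqZiHdlMzNFZmZmVmZlQyI0V4mqu83dupiImZiIh5mZmZmIiHVDM0Vnd2ZVVlVDMzRWiaqrvMy6mIiIiIiImZmIiIiIdlQzRWd3dmVVVUMzRFZ5qqq7zLmIiIiIiIeYiHdmd3d2VDNFZ4h2ZVVUQzRFVniaqru7qYd3eIh3d4iHZlVWZ2ZUM0VoiIdmVVRERFVmeJqru7upd2Z3d3d2iIdlREVVVUQzRXiIh3ZlVUREVWZ4mqu7u6h2ZmZnd2aZmHVDNEREMzNFeJmIdmVVVEVWZniJq8zLqXZmZmd3d6qphlQzNDMiI0V4mYh2ZlVVVWZneImrzdy5h3d3d3eIu7qXZUQzIhESNXiZiHZmVVVWZmd4iavN3cqYiIiIiIjMy6l2ZUMhAAE1eJmIdmZmVWZmd3eJq93ty6qqqZiImczLqYh2UyEAACRomYh2ZmZmZmd3d4mr3u7buru6qZmZvMu6mYdkIQAAE1eIiHZmZmZmd3d3eKvN7cu7vMu6mZmru7uqmHUxAAACV4iHdmZmZmZnd3d4m83dy6u8zLqZmaqru7qphkIAAAJGeHd2Z3dmZmZ2ZneavMy6qrvMuqmZmaqqu6qXUxAAATVnd2Z3d3ZmZmZmZ4mru6mZq7y7qZmJmaqrqphkIQABNWZmZnd3d2ZmZmZmeJqqmYiau7uqmYiJmqqqmGUyERI1ZmZmZ3d3d3d2ZmZniZmId4mru7qpiIiZqrqYdUMiI0VWZVZnd4d3d3dmZmZ4iId3eJq7u6qYiJmquql2VDM0RWZVVWZ3iId3d3ZmZmd3dmZnmqu7upmYiaq7qYdlREVWZmVVVmd3d3d3d2ZmZmZmZmeJq7u7qpmJmru6mHZVVWZ2ZVRFVmd3d3d3ZmZmZmZVVniau7u7qZmau7qYh2Zmd3dmVERFVmZnd2ZmZmZmVVVWZ4mqu8y6mZq7uqmIdmZ4iHZUQ0RFVWZmZmZmZlVVVVVWeJqq3cqZmqu7qpiHd3iIh2VDNERFVVVVVWZlVVVmVVVniZnty5mZq8u6mYd3eJmIZUQ0RERVVURFVmVUVWZlVVZ4iO7bqYmrzMupiHd4mZl2VERERFVVRERVVURVZmVUVniI3dupiavN3LqYd3iaqYdmVVVVVVVEREVURFVnZVRWiZnMy6iJq83dy5h3eJqqmId3ZmVmVURERVREVndlRFaKqru6mIibzd3LqId4mqqpmIiHdmZlRERERERWd2VEVpu7mZmHeJq83cuph3iaqqqZmZiHdmVUREVERFZmVDNHm8yIh3d4irzdy6mHeJmqqpmZmZmHZVVVVVREVmZDM0abzHd3ZneJq8zLqYd4iaqqmZmqqZh2VVVVVUVWZUMiRorMiHZmZ4mrzMuph3iJqqqpmZqqqXZVVWZlVVZVMiJGiryIh2ZniavMy6mIiJmquqmZmaqphlVWZmZmZlQzI0aKu5iId3iJq8zLqZiImqu7qpiJmqqXZVZ3d3ZmVEM0Voq7iIiIiJmrzMuqmZmaq7u6mIiZqpdlVniIh3ZVREVniruIiIiJmqvMu6qZmZqru7qYiImZl2VWeJmIdmVVVmeKu3d3iImaq7u7qpmZmau7uph3iJmHZVZ4iZiHZVVmeImrZmd3iJmqqqqqmZmZqru6mHd4iIdVRWeIiIdmVmd4iZpVZmeImZmqqqqpmZmau7qYd3eIdlREVWeId2VVZneIiVVWZ4iZmZmZqqqZmZq7uph3d3d2VDM0VWZmZURVZ3d3RFVniJmZmZmqqpmZmqu6mHd3d2ZUMiI0RVVUQ0RWd3Y0RWeJmZmImaqqqZiaq7qYh3dmZUQyESI0REQzM1ZnZjNEZ4mqqYiJqqqpmJmruqmHd3ZlRDIREiM0QzIjRWd3MzRWiaqpiImqu6mYiau7qYiHd2VEMiEiIzNDMzNFZ3czM0Z5qqmYiaq7upiJqrupmIiHdlQzIiIzNEQzM0VndzMiNXmrqpiJq7u6mYmauqqZmZh2VUMzMzREREREVWd4MiI0aKqqmImru7qpmZqqqpmZmYdmVEQzRFVVREVWZ3gyESNXmqqZmau7uqmZmqqqmaqpmHZlVERFVVVERVZ3dzMREkaKqpmaq7uqqZmaqqmZqqmYh3ZlREVmZVRFZnd3QyEBNXmZmZq7u6qZmZqqmZmZmZiIh2ZURWZmVEVWd3dUIQEkaImZqru6qZmZmZmZmZmZiIiIdlVVZmZURVZ3d1QyESRXiJmru7qpiImZmZmZmIiIiIh2VVVndlRFVniI"/>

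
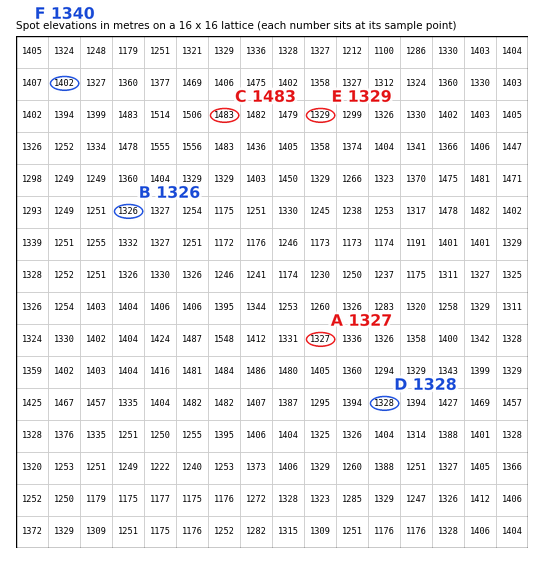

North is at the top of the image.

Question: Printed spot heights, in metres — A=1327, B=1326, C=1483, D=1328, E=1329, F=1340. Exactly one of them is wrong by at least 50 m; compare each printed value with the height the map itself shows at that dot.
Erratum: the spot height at F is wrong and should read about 1402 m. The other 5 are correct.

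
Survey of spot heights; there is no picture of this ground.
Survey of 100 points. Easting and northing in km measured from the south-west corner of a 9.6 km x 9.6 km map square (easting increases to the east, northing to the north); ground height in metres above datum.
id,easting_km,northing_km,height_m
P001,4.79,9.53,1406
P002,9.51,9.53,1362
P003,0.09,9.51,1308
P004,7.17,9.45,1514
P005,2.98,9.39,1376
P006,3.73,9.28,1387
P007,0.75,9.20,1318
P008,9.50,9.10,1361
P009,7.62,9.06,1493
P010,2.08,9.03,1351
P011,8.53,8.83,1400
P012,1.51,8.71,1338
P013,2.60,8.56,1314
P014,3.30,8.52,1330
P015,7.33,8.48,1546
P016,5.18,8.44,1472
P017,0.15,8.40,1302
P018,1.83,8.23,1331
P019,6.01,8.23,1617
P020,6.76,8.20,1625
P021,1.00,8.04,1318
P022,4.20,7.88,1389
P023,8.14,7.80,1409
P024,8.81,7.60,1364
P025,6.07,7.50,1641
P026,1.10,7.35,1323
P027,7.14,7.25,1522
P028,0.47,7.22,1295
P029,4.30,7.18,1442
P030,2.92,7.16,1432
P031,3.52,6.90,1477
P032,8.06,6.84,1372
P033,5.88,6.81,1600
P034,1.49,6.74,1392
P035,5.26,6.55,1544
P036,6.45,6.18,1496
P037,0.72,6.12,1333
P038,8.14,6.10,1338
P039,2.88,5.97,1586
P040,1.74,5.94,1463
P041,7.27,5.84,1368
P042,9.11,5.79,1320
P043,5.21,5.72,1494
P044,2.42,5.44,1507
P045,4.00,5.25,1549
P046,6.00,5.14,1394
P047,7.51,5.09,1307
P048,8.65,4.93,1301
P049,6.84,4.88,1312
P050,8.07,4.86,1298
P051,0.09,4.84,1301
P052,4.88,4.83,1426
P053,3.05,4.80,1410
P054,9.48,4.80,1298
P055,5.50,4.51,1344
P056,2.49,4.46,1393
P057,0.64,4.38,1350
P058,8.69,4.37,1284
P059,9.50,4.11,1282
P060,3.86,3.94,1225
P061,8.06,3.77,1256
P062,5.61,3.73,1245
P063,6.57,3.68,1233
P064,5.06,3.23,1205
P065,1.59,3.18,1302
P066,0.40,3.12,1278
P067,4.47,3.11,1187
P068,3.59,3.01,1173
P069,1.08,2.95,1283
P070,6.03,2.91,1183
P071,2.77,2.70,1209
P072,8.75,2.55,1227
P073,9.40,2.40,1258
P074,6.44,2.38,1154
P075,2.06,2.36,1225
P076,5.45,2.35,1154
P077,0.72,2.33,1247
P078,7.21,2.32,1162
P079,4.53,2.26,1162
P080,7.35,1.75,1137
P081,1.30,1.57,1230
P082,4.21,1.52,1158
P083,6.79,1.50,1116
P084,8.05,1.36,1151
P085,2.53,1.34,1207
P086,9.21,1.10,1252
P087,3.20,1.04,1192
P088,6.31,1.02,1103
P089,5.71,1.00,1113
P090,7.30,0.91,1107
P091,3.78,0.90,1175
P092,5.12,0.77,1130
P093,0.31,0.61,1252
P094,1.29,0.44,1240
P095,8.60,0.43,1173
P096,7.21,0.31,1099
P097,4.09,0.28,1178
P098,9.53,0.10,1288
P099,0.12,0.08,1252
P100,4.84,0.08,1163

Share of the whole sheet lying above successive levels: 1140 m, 93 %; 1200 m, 81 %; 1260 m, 64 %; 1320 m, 48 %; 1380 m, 31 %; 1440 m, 20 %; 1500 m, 13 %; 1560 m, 6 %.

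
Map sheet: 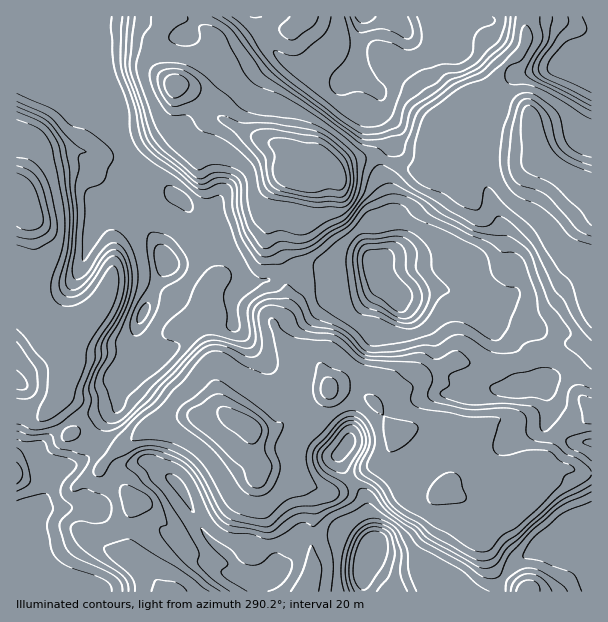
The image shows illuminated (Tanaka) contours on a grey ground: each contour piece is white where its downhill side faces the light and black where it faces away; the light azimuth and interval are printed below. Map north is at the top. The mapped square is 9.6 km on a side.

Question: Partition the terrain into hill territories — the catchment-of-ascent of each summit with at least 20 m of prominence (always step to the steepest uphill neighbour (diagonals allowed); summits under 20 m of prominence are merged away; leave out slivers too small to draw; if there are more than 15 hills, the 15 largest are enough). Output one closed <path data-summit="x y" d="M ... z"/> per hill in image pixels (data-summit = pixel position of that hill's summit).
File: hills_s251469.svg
<path data-summit="537 146" d="M591 16l-196 0 1 8-12 35-15 11-15 1 26 22 0 18 11 14 5 16-14 24 0 12 9 29 3 36-4 10-16 14 6 15 16 15 18-1 15-5 20 0 13 8 57 50 21 12 2 18-3 8 22-16 8 0 23 10z"/><path data-summit="299 173" d="M272 49l-6 1-18 14-12 4-12 12-14 21-24 22-10 17-13 13-11 17 0 4 23 21-11 5-8 9-6 10 0 11 13 25 1 14-12 22-18 44-1 16 5 11 14-1 22-13 23-26 15-6 21-2-1-15 13-16 24-3 12-6 13-3 50 0 30-5 18-18 2-14-3-10 0-18-9-29 0-12 14-24-4-13-12-17 0-18-27-21-12 8-11-1-45-18z"/><path data-summit="251 429" d="M374 266l-30 5-50 0-13 3-12 6-24 3-13 16 1 15-14 0-16 5-6 3-13 16-14 12-18 11-15 1-12 6-5 9-2 30-14 16-7 26-8 8-14 7-21 5-4 19-7 13-9 9 8-2 35-2 18 2 13-26 11-13 21-7 10 0 28 23 9 13 15 32 17 18 9 6 5 0 15-10 7 2 15 11 4 7 1 10 14-14 11-23 3-3 38 1 30 13 2-2 0-12-6-24 0-9-7-12-11-10-9-17 0-9 3-3-7-2-18-17-6-8-8-18-27-24-11-18-31-36 10 5 13 0 12-2 26-12 9-2 9-4 19-18 9-5 21-3 17-6z"/><path data-summit="24 200" d="M41 70l-25 2 0 371 19 7 2 2 0 6 7 10 16 1 24-9 13-11 6-23 15-19 2-30 5-9 13-6-5-11 1-16 18-44 12-22 0-9-31-68 0-25-3-9-15-24-5-14-14-27-16 1-14-3-18-19z"/><path data-summit="443 491" d="M533 386l-35 2-25 8-4 5 0 13-5 15-38 29-22 26-27 14-7 6-2 6 5 21 0 15-6 11-5 16 3 19 129 0 24-32 46-30 20-7 8-1 0-79-22-1-15-8-8-8 0-30-7-8z"/><path data-summit="399 432" d="M449 290l-20 0-27 6-7-1-10 13-7 15-6 25-2 23-12 18-4 16-4 32-10 16 0 9 9 17 15 16 3 6 1 10 2-7 7-6 27-14 22-26 38-29 5-15 0-13 4-5 25-8 36 0 7-5 1-9-2-14-21-12-57-50z"/><path data-summit="176 591" d="M150 462l-10 0-21 7-11 13-13 26-53 0-24 14-2 2 0 27 14 21 14 11 19 5 2 4 189 0 0-11-12-3-4-3-6-17-27-24-27-49z"/><path data-summit="174 86" d="M257 16l-3 1-1 7-10 10-16 10-14 0-19-7-21-1-17-11-21-5-34-2-15 8 0 6 10 10-4 17 0 19 4 18 10 15 9 23 15 24 3 9 0 25 13 26 3 10 1-9 6-10 8-9 11-5-23-21 0-4 6-11 18-19 10-17 24-22 14-21 12-12 12-4 23-16-9-15z"/><path data-summit="329 389" d="M380 280l-17 6-21 3-9 5-19 18-44 18-12 2-20-2 28 33 11 18 27 24 8 18 6 8 21 19 5-1 6-12 5-39 3-9 12-18 2-23 6-25 7-15 9-11-2-4z"/><path data-summit="302 17" d="M363 16l-105 0 0 4 12 27 15 14 27 12 29 7 14-11z"/><path data-summit="527 591" d="M591 523l-7 0-20 7-46 30-24 31 97 1z"/><path data-summit="591 410" d="M569 370l-8 0-23 17 8 6 2 9-1 24 8 8 15 8 21 0 1-61z"/><path data-summit="17 473" d="M18 444l-2 0 1 79 13-9 13-13 7-13 4-14-1-5-6 0-7-5-5-14z"/>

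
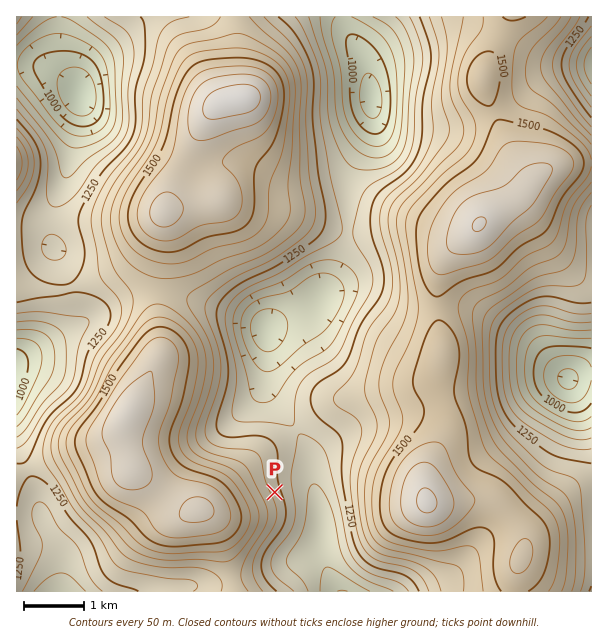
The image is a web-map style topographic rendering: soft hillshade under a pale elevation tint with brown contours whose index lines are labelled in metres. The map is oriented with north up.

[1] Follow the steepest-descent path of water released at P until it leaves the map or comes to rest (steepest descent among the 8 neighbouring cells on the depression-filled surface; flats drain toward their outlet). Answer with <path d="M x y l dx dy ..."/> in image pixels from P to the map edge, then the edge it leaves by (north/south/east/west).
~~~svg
<path d="M275 492l36 0 6 6 0 5 1 1 0 8 2 1 0 35 1 1 0 8 17 34"/>
exit: south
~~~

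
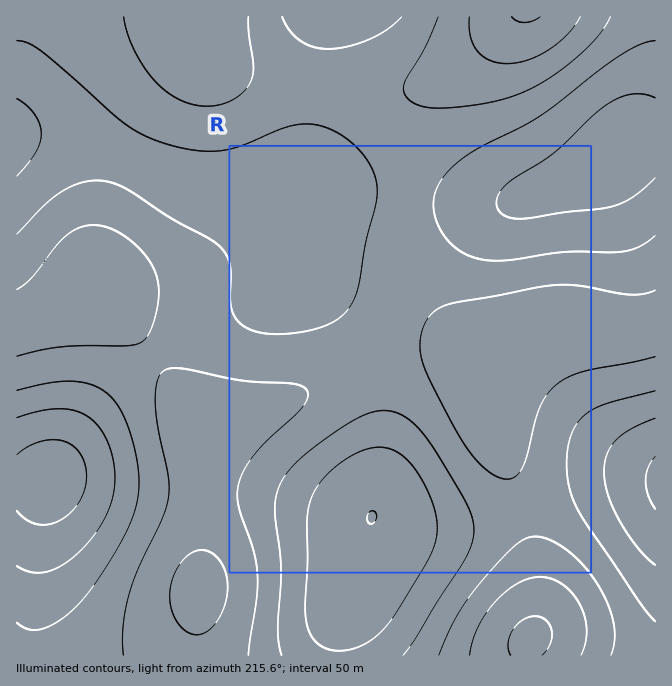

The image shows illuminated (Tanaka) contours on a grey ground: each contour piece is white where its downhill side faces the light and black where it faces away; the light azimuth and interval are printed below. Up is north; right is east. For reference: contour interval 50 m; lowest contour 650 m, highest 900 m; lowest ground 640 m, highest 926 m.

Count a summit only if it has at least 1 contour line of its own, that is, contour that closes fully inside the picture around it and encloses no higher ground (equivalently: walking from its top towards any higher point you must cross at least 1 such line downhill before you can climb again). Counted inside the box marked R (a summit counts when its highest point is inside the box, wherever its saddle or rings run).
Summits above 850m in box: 1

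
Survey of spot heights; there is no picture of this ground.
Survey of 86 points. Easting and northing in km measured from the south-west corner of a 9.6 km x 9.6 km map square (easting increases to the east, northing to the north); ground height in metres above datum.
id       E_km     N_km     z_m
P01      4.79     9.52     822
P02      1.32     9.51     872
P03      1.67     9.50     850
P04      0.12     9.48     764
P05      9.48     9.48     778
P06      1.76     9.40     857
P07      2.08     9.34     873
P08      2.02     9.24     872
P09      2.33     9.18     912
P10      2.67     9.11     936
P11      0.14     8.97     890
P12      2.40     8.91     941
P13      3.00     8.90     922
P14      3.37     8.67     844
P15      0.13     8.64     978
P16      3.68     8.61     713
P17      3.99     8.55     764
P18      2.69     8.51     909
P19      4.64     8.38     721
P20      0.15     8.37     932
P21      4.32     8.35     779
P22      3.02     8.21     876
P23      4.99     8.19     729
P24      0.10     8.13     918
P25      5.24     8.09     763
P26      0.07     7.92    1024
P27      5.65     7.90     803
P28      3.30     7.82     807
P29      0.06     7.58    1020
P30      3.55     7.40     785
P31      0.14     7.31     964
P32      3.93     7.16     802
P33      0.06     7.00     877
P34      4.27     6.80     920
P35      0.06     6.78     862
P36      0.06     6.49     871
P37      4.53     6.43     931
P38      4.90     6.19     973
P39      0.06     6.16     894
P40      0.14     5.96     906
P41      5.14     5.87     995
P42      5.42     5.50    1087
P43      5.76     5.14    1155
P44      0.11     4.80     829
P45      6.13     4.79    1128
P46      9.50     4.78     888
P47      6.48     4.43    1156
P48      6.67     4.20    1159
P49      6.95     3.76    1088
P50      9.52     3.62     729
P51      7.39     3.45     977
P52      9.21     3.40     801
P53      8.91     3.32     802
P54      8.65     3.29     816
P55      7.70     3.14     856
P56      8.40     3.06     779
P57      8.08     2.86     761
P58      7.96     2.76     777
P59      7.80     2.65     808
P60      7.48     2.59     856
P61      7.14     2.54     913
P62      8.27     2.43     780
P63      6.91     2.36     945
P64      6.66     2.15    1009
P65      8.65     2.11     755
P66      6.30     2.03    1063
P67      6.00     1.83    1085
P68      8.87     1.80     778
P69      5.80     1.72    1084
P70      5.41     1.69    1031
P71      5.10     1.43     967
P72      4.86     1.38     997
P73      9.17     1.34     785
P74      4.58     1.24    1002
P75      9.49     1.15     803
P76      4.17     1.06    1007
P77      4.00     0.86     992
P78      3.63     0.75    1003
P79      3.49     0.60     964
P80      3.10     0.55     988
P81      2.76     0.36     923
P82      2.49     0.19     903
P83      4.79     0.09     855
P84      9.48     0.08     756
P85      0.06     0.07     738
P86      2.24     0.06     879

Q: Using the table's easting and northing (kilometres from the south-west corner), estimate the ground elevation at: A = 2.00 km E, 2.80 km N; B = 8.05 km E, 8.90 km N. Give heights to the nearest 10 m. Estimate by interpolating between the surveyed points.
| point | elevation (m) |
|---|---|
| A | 1020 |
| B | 890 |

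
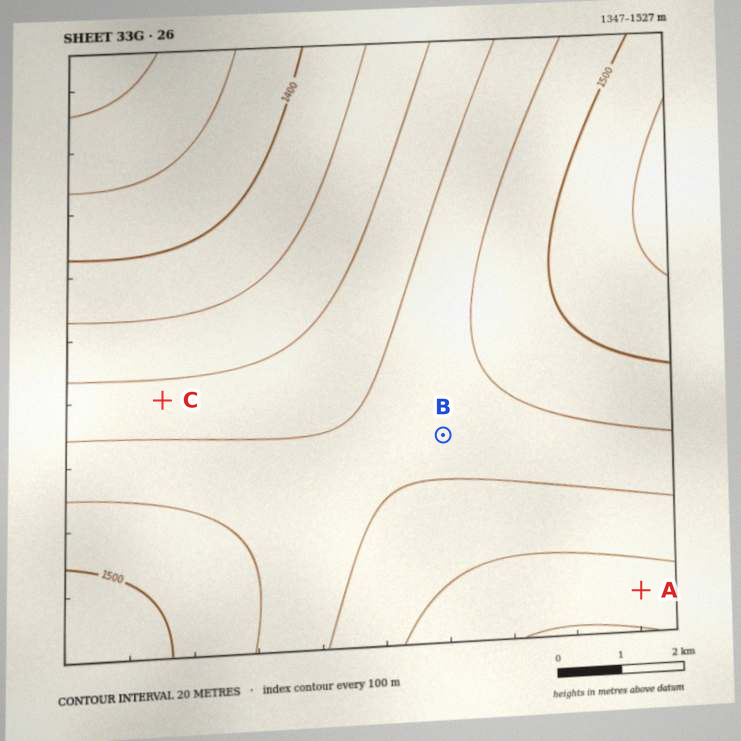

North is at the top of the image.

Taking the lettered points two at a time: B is above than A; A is below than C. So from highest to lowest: B C A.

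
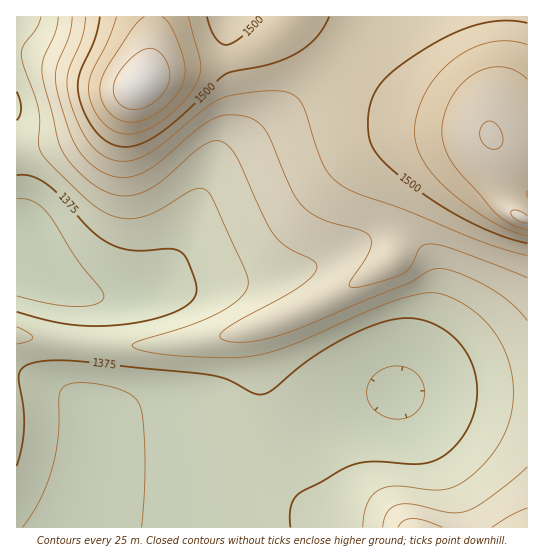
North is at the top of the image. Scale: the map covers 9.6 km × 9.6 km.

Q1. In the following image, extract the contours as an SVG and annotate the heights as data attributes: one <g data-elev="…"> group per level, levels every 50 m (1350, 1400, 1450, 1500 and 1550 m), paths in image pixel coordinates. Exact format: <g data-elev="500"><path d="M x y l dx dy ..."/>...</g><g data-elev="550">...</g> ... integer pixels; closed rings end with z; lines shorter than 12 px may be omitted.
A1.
<g data-elev="1350"><path d="M22 527l18-28 12-30 6-32 1-38 1-8 7-6 14-2 21 2 19 5 13 7 6 8 3 16 2 36-1 34-2 36"/><path d="M390 418l-11-4-8-8-4-9 1-11 6-11 9-6 12-3 11 1 9 6 7 8 3 9-2 11-5 9-8 7-9 2z"/><path d="M17 198l16 3 13 10 31 48 25 31 2 7-2 4-7 3-18 3-26-3-34-8"/></g><g data-elev="1400"><path d="M17 344l12-3 4-3-5-5-11-6"/><path d="M41 17l-5 12-13 17-2 8 3 12 14 41 2 14-1 24 1 6 5 7 46 45 15 10 13 5 14 1 13-3 15-7 30-19 8-2 7 2 7 9 34 78 1 8-3 8-8 8-11 8-33 15-57 18-4 3 1 2 18 6 34 3 48 2 24-3 37-11 96-42 20-6 20-3 16 2 21 11 16 13 14 18 7 13 6 15 3 14 0 15-1 15-3 14-6 14-8 13-21 24-12 9-11 5-17 2-39-4-9 1-7 3-7 5-5 8-3 11-1 13"/></g><g data-elev="1450"><path d="M442 527l-17-6-12-3-10 3-5 6"/><path d="M527 508l-16 7-19 12"/><path d="M72 17l-3 20-12 30-2 10 1 10 11 38 8 20 11 14 15 12 9 4 9 2 10 0 9-2 19-11 37-32 17-12 15-5 20 2 12 5 8 9 26 60 12 16 17 12 40 11 9 7 1 6-2 8-18 30-2 4 1 2 5 0 10-1 38-12 8-8 9-19 9-3 9 1 15 4 74 29"/></g><g data-elev="1500"><path d="M527 23l-22-2-26 3-26 10-30 16-27 19-16 16-9 17-3 21 2 16 6 14 13 14 23 19 29 20 30 17 31 13 25 7"/><path d="M100 17l-5 22-16 36-1 10 1 10 7 20 11 18 13 10 15 4 17-4 20-11 22-18 34-34 8-6 47-11 27-12 17-14 12-20"/><path d="M262 17l-21 21-8 5-7 2-5-2-6-5-4-9-4-12"/></g><g data-elev="1550"><path d="M527 79l-12-8-13-4-15 1-13 6-13 11-10 13-7 16-2 17 1 11 4 11 14 21 39 43 13 8 14 5"/><path d="M144 17l-7 6-8 11-23 35-6 14 1 14 5 12 9 9 11 4 16-2 16-8 16-14 9-16 2-13-3-16-10-26-10-10"/></g>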